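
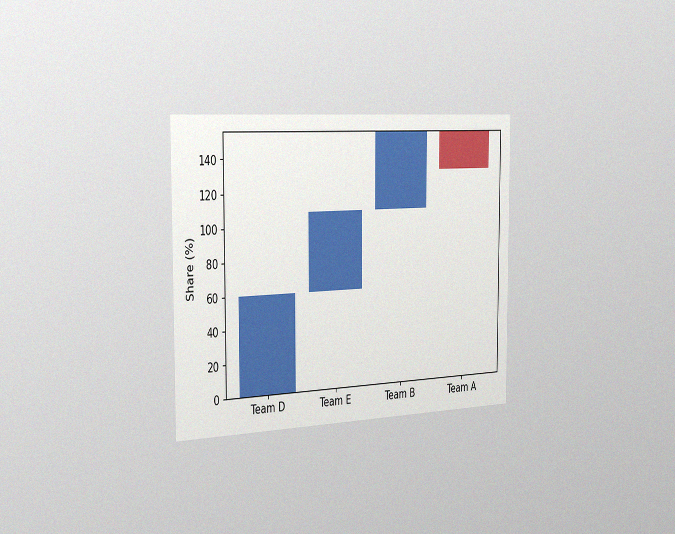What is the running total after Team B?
The chart is viewed slightly from the left, with some photo noise. After Team B the running total reaches 156%.

156%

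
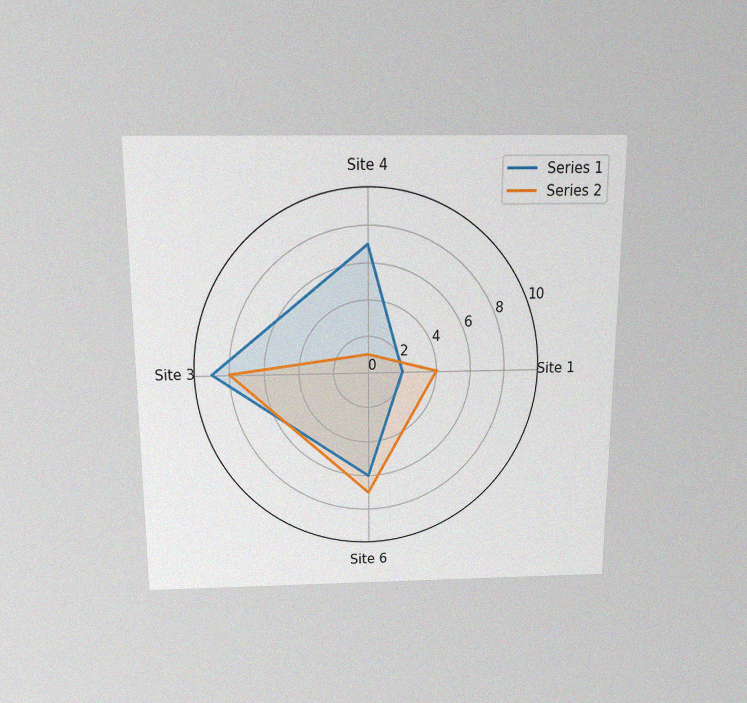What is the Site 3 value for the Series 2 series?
The chart is viewed slightly from above, with some photo noise. On the Site 3 axis, Series 2 reaches 8.

8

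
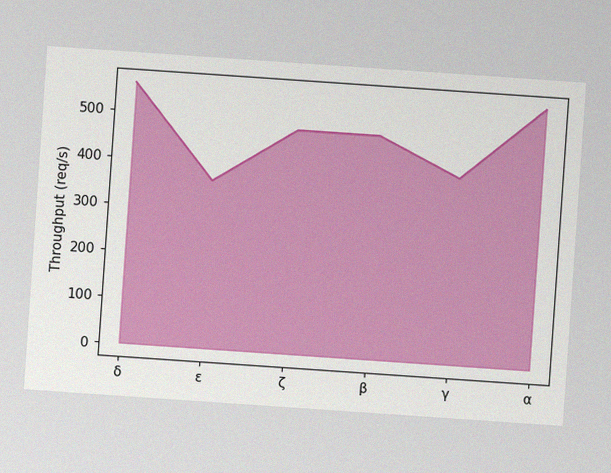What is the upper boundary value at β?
The chart is tilted about 4° clockwise, with some photo noise. At β the upper boundary is at 480req/s.

480req/s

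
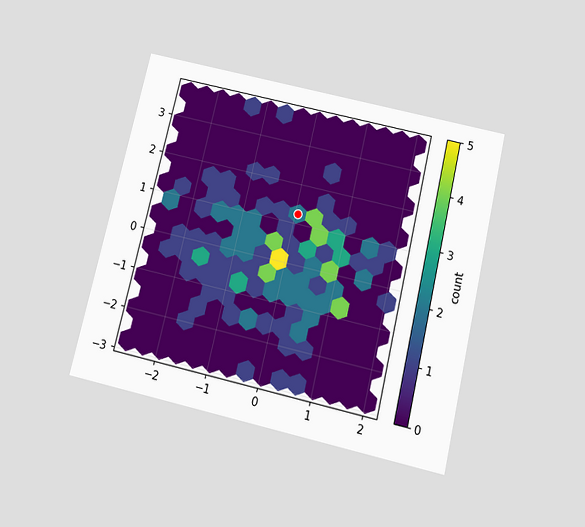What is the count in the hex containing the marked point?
2

The chart is tilted about 13° clockwise and viewed slightly from below. The marked hex reads 2 on the colorbar.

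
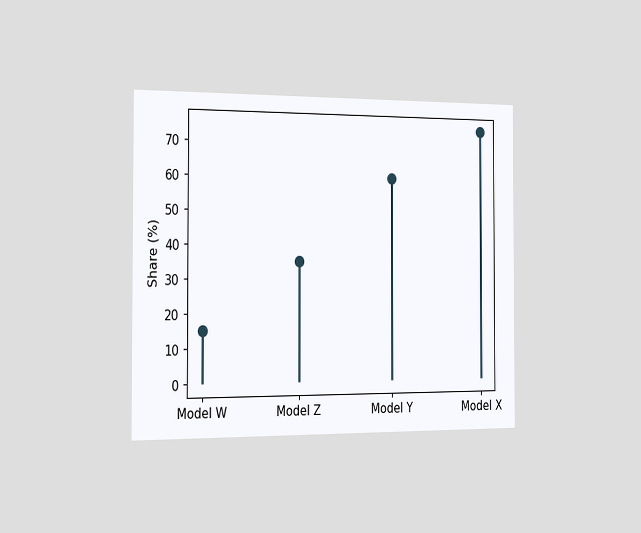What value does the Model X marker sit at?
The chart is viewed slightly from the left. The Model X marker sits at 75%.

75%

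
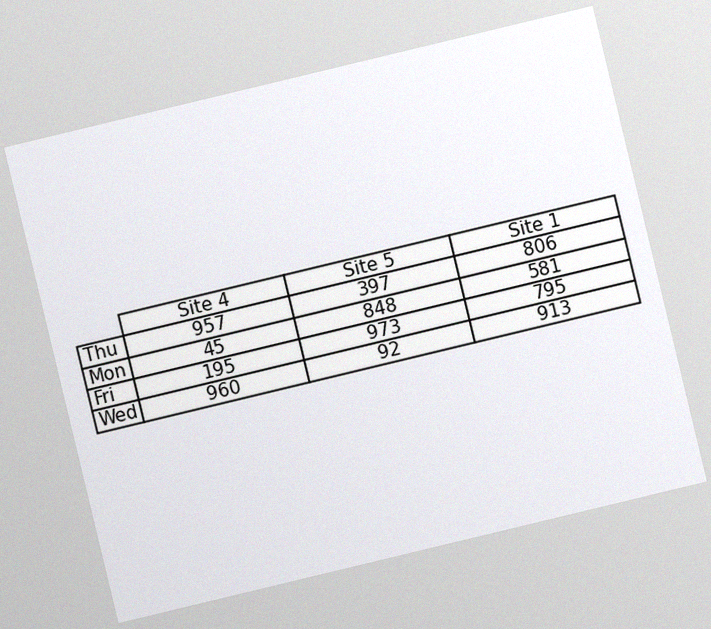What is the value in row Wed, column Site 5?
92

The chart is tilted about 14° counter-clockwise, with some photo noise. The (Wed, Site 5) cell reads 92.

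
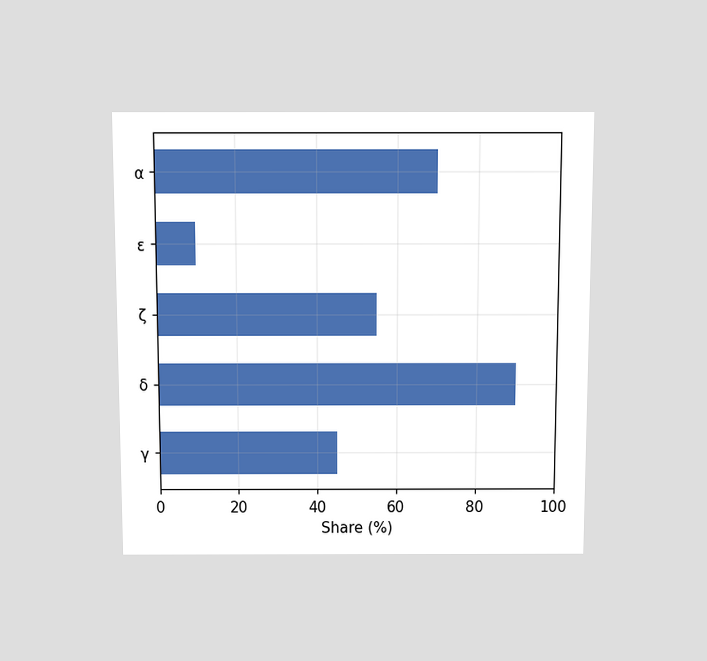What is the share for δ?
The chart is viewed slightly from above. Reading along the chart's x-axis, the δ bar reaches 90%.

90%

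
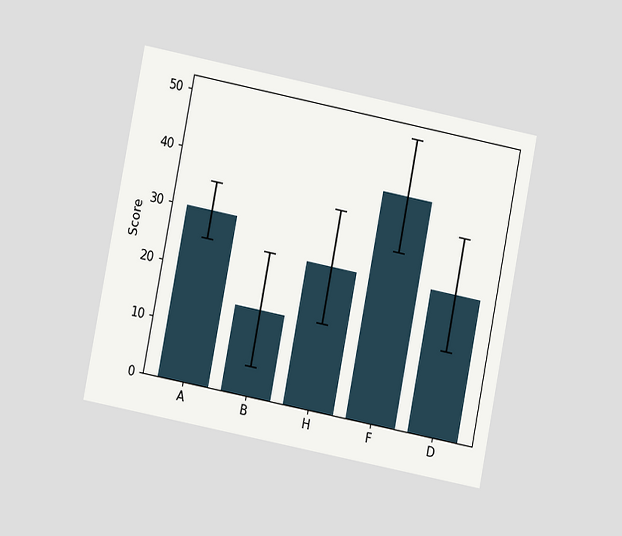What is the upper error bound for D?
The chart is tilted about 11° clockwise and viewed at a slight angle. The D bar's upper whisker reaches 35.

35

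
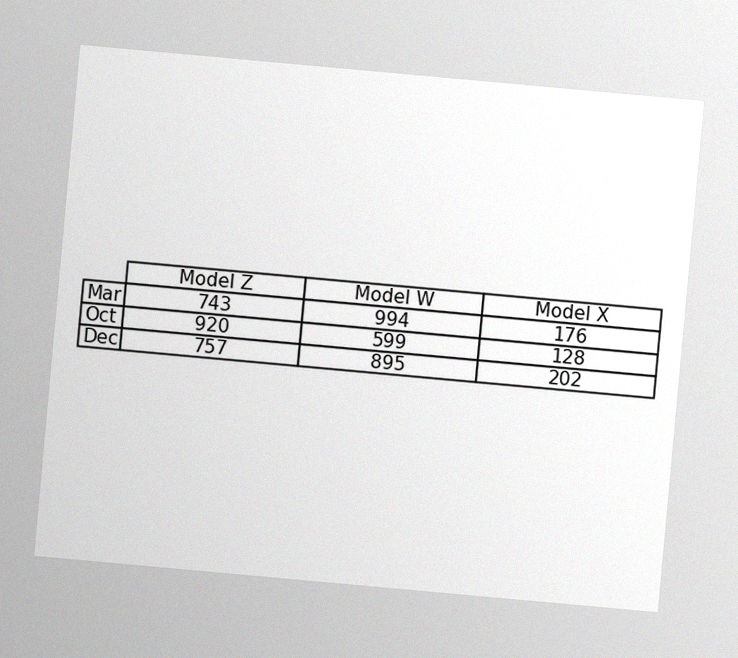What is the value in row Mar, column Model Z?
743

The chart is tilted about 5° clockwise, with some photo noise. The (Mar, Model Z) cell reads 743.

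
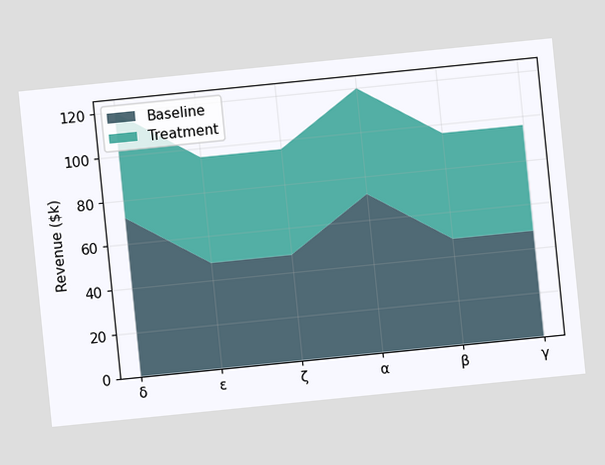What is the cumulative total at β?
The chart is tilted about 6° counter-clockwise. The stacked total at β reaches $96k.

$96k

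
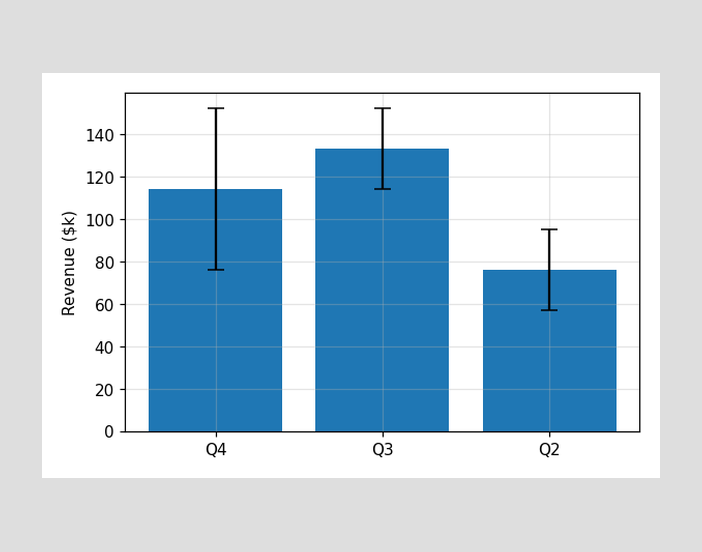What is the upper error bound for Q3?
The Q3 bar's upper whisker reaches $152k.

$152k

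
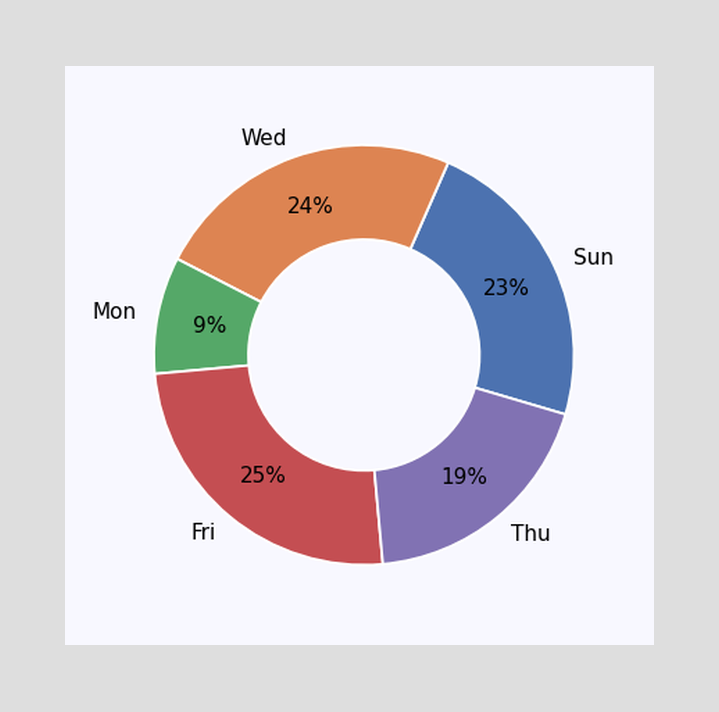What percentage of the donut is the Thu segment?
19%

The Thu segment takes up 19% of the ring.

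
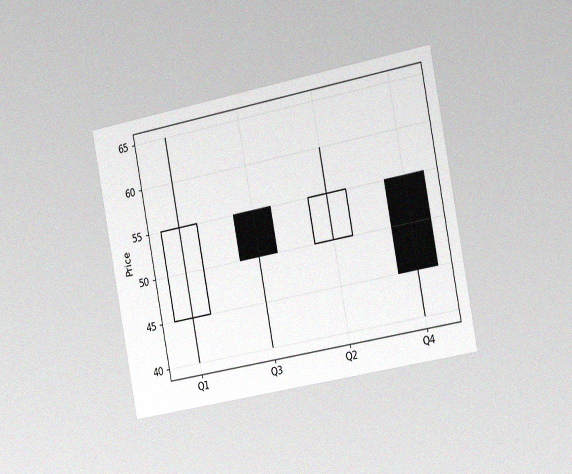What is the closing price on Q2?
The chart is tilted about 11° counter-clockwise and viewed slightly from the right, with some photo noise. The Q2 candle closes at 55.

55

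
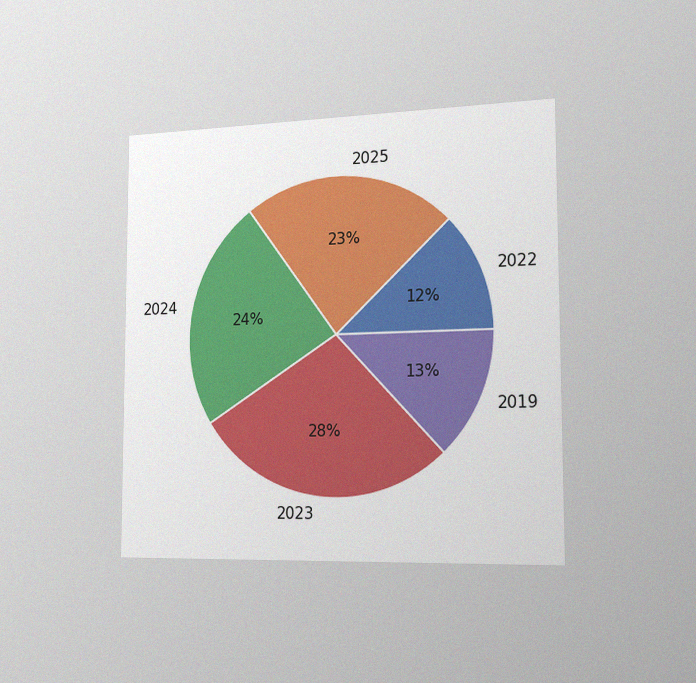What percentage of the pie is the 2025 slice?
23%

The chart is viewed slightly from the right, with some photo noise. The 2025 slice takes up 23% of the pie.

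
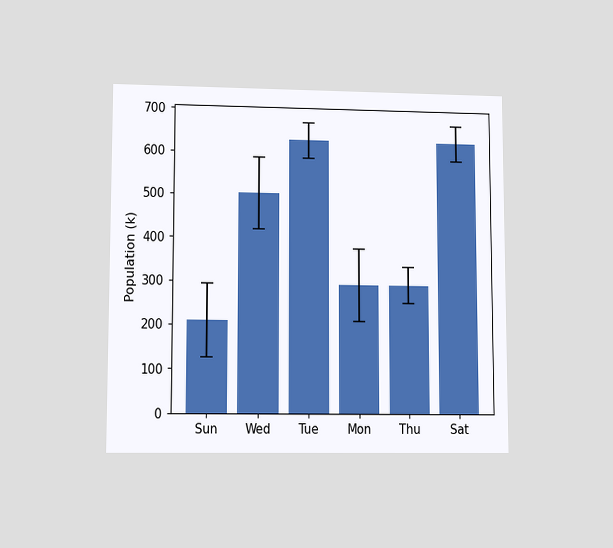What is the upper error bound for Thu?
336k

The chart is viewed at a slight angle. The Thu bar's upper whisker reaches 336k.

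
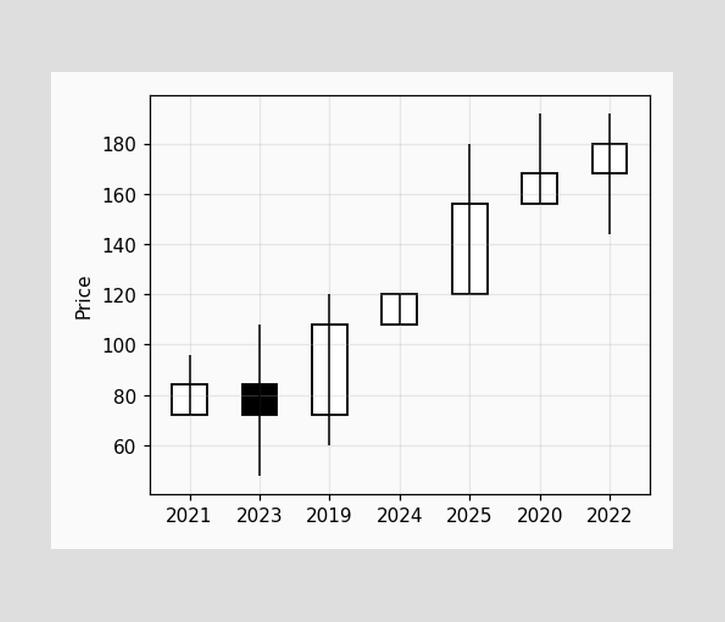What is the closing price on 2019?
108

The 2019 candle closes at 108.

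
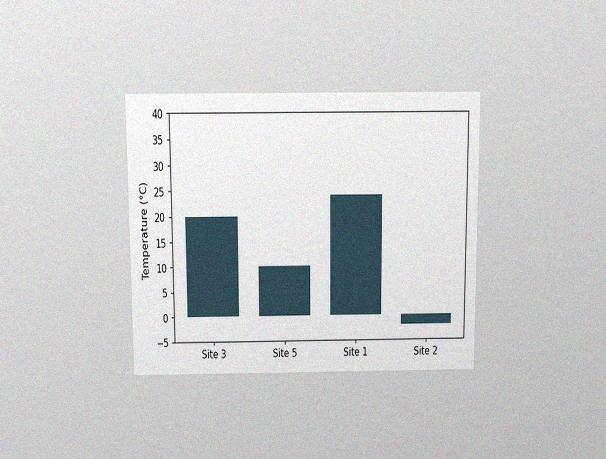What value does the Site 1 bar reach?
24°C

The chart is viewed slightly from above, with some photo noise. Reading along the chart's y-axis, the Site 1 bar reaches 24°C.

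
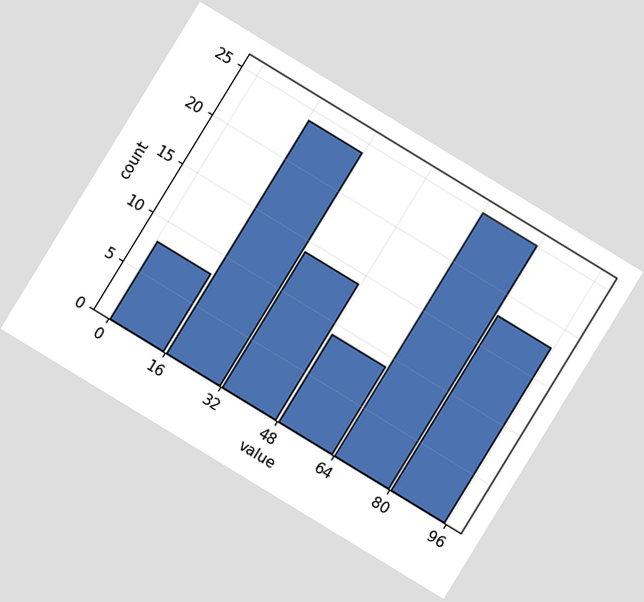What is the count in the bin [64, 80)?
25

The chart is tilted about 31° clockwise. The [64, 80) bin has height 25.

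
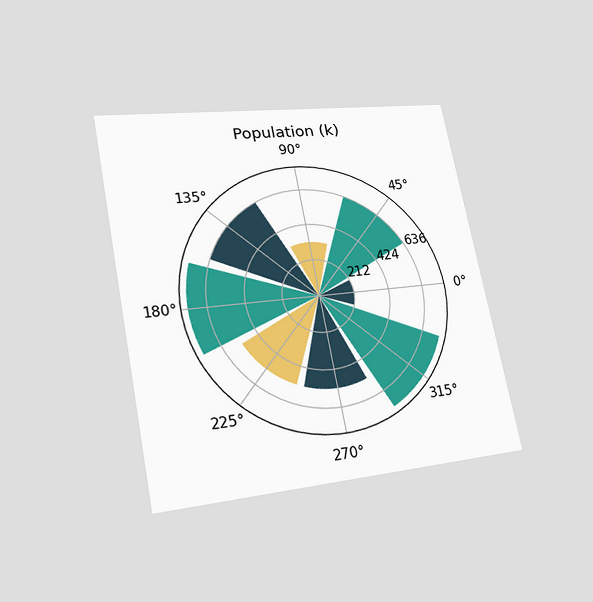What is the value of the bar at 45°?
The chart is tilted about 11° counter-clockwise and viewed at a slight angle. The bar at 45° reaches 636k on the radial axis.

636k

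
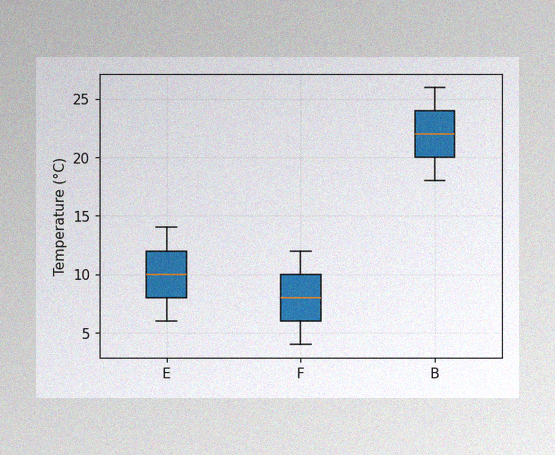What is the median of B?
22°C

The image has some photo noise and uneven lighting. The median line in the B box sits at 22°C.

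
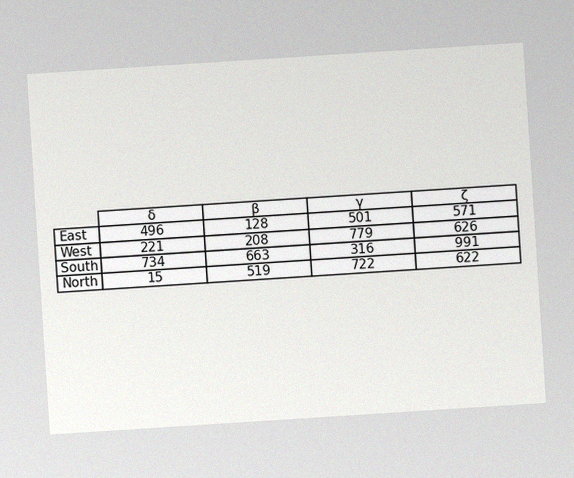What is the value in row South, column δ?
The chart is tilted about 4° counter-clockwise, with some photo noise. The (South, δ) cell reads 734.

734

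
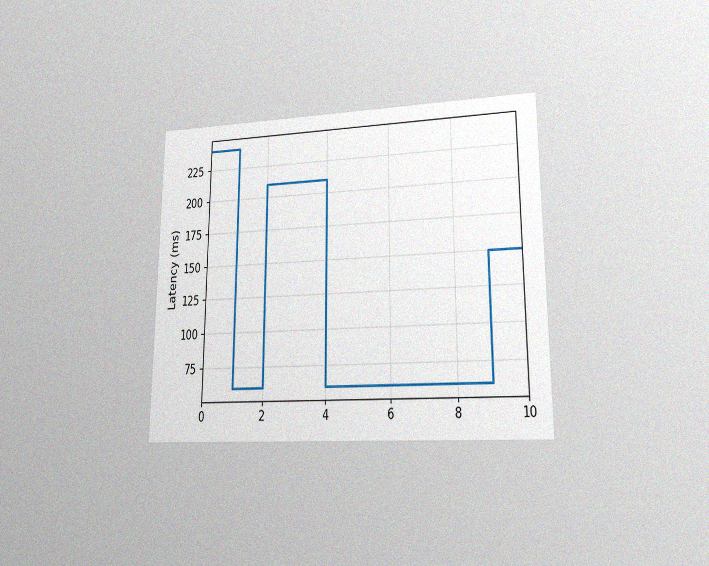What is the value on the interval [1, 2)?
The chart is viewed at a slight angle, with some photo noise. On [1, 2) the step sits at 60ms.

60ms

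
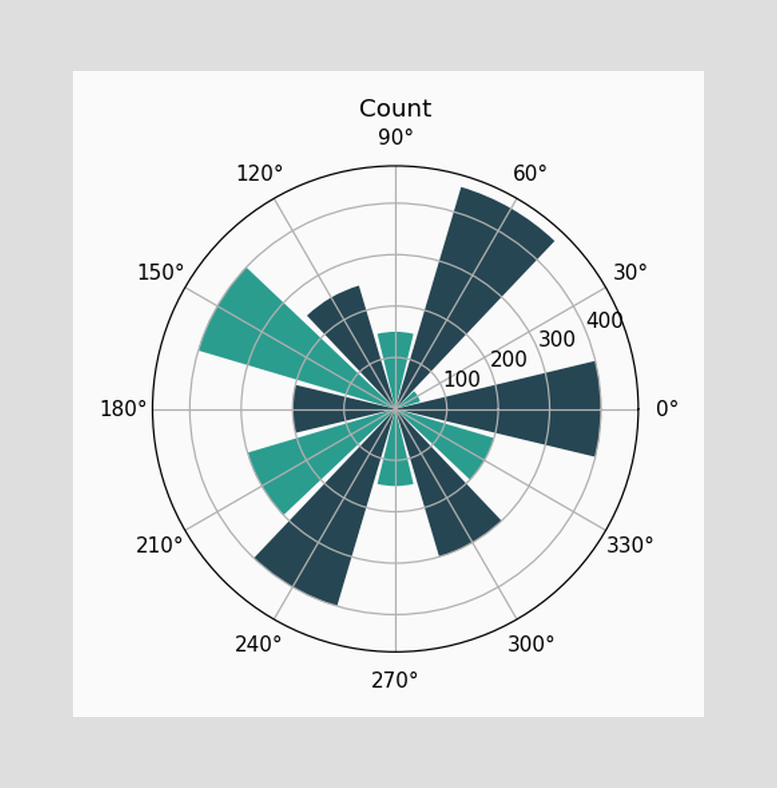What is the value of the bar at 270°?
150

The bar at 270° reaches 150 on the radial axis.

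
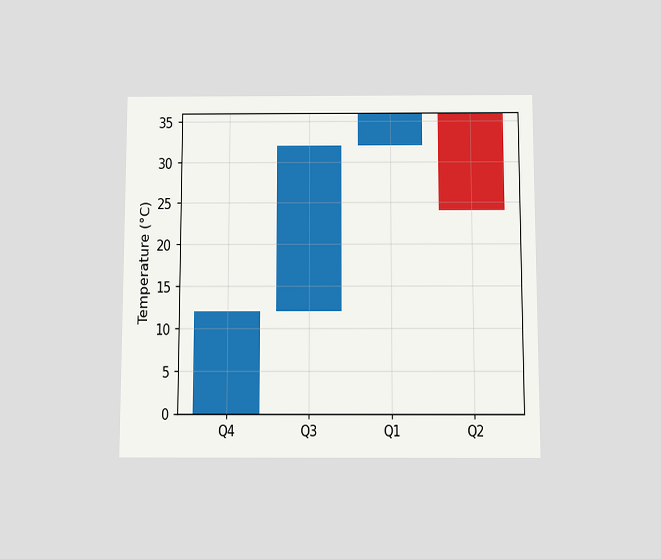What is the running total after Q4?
The chart is viewed slightly from below. After Q4 the running total reaches 12°C.

12°C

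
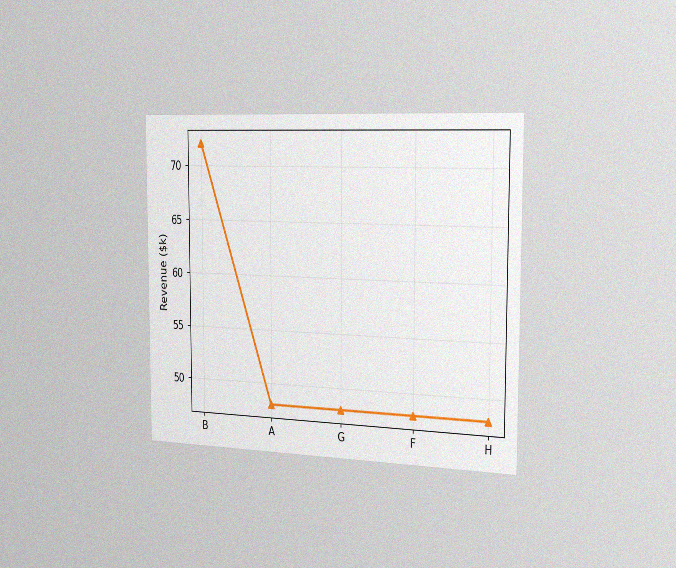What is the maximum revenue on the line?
$72k

The chart is viewed slightly from the right, with some photo noise. The highest point is at B, and reading across to the y-axis gives $72k.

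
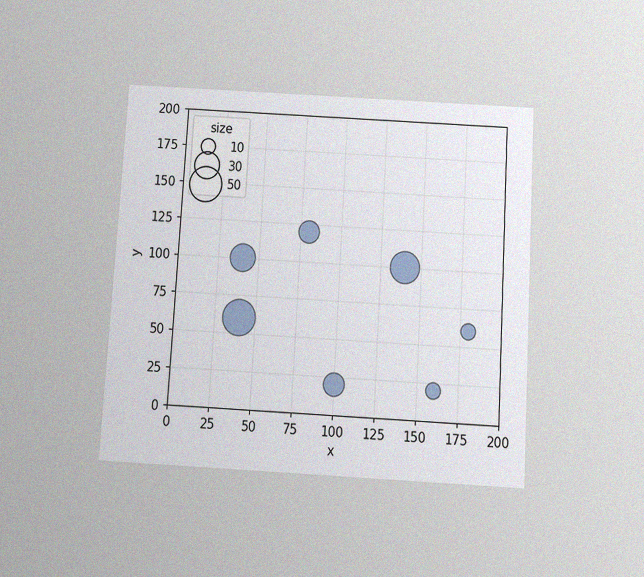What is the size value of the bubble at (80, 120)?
The chart is tilted about 3° clockwise and viewed slightly from below, with some photo noise. Matching the bubble at (80, 120) against the size legend gives 20.

20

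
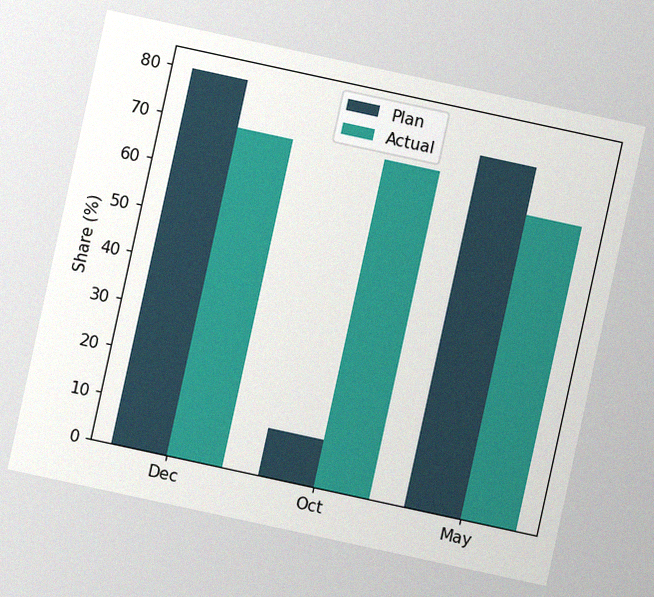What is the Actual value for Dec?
The chart is tilted about 12° clockwise, with some photo noise. The Actual bar at Dec reaches 70% on the y-axis.

70%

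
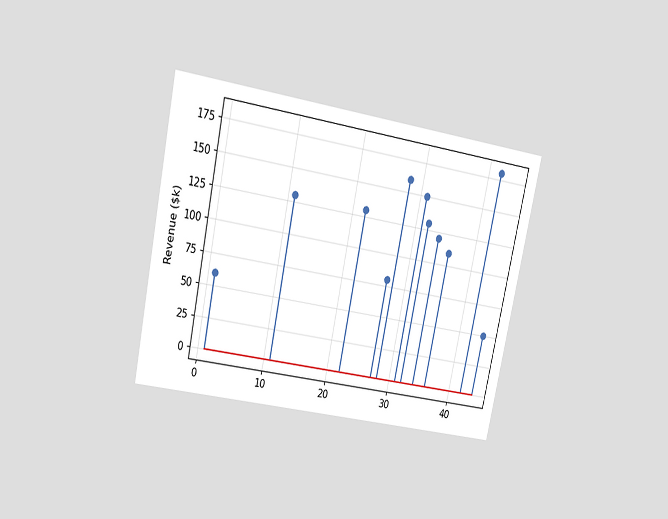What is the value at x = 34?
The chart is tilted about 12° clockwise and viewed slightly from above. The stem at x=34 reaches $120k.

$120k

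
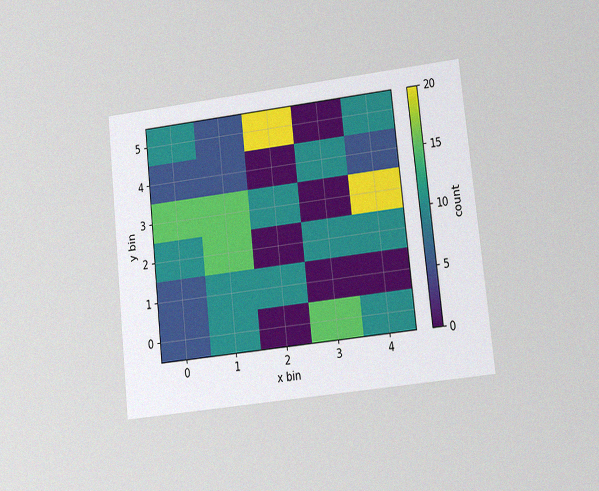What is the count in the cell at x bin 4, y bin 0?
The chart is tilted about 6° counter-clockwise and viewed at a slight angle, with some photo noise. Matching the cell (4, 0) against the colorbar gives 10.

10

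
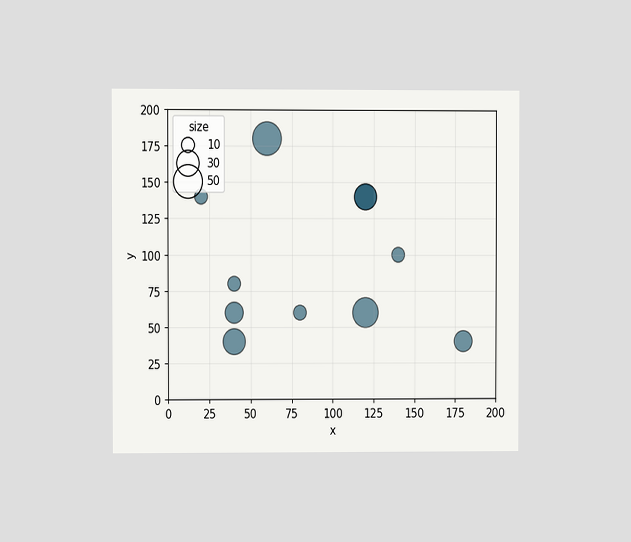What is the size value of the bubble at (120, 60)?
40

The chart is viewed at a slight angle. Matching the bubble at (120, 60) against the size legend gives 40.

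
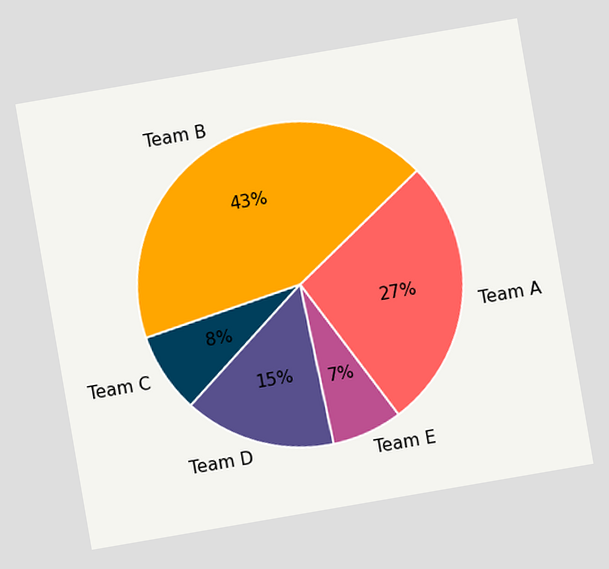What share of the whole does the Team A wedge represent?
The chart is tilted about 10° counter-clockwise. The Team A slice takes up 27% of the pie.

27%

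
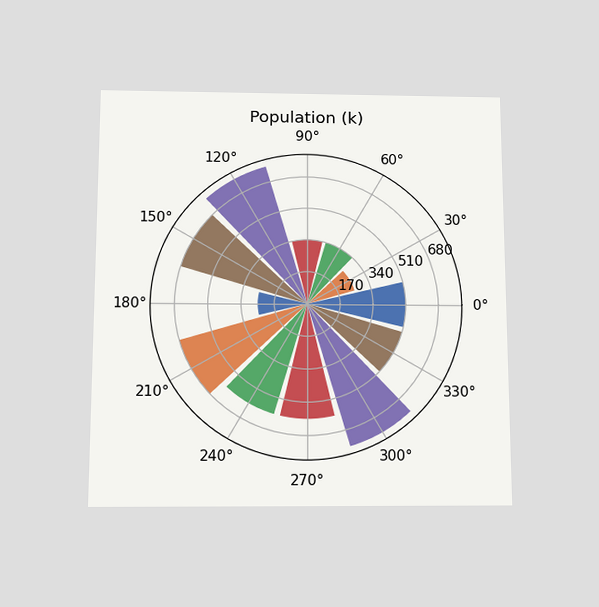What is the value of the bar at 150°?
680k

The chart is viewed slightly from below. The bar at 150° reaches 680k on the radial axis.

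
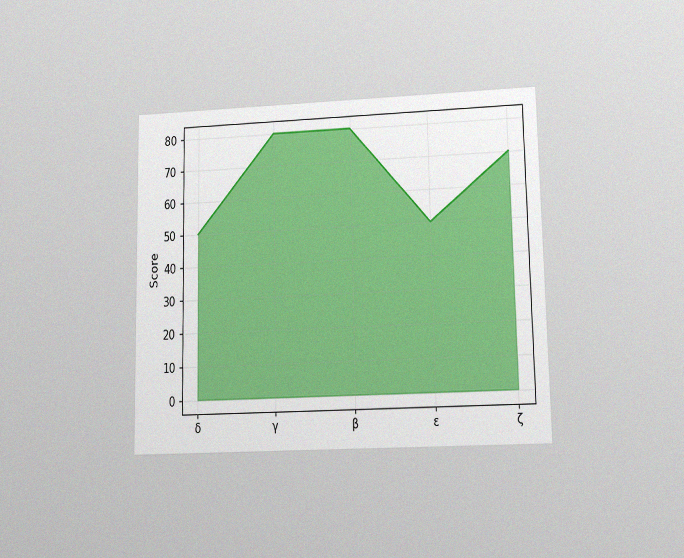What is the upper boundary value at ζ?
70

The chart is viewed at a slight angle, with some photo noise. At ζ the upper boundary is at 70.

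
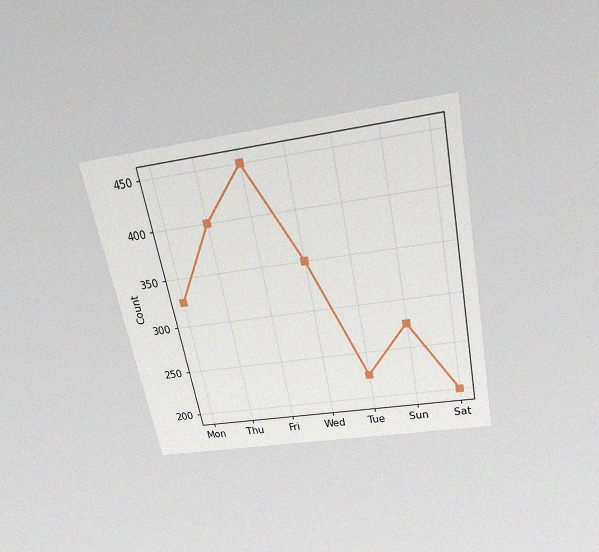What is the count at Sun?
275

The chart is tilted about 11° counter-clockwise and viewed slightly from above, with some photo noise. At Sun, the line is at 275.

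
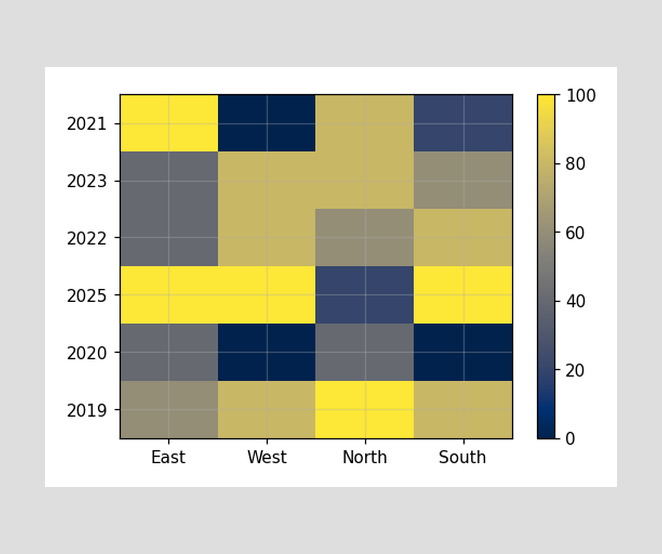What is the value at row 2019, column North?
100

Matching cell (2019, North) against the colorbar gives 100.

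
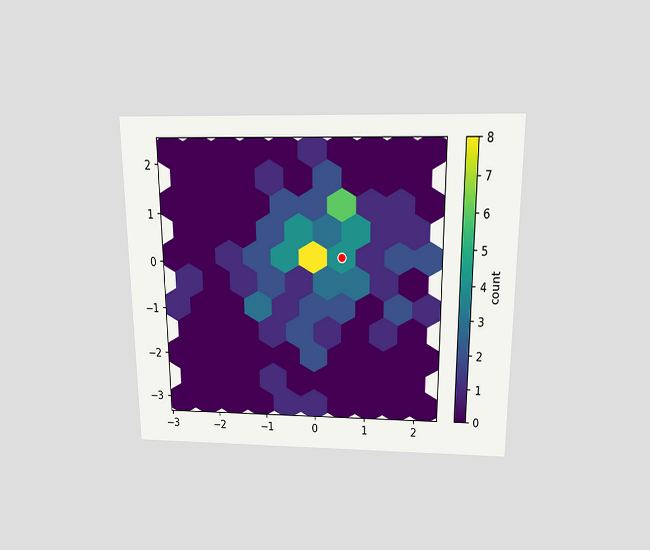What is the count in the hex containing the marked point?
The chart is viewed slightly from above. The marked hex reads 4 on the colorbar.

4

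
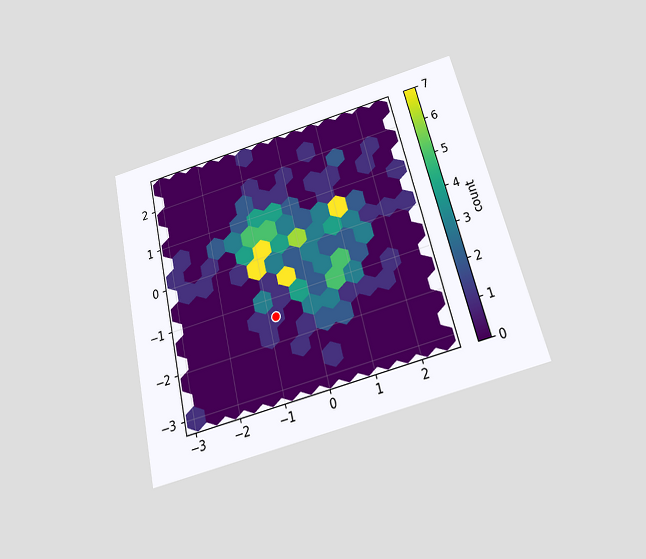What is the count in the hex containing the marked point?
The chart is tilted about 14° counter-clockwise and viewed slightly from below. The marked hex reads 1 on the colorbar.

1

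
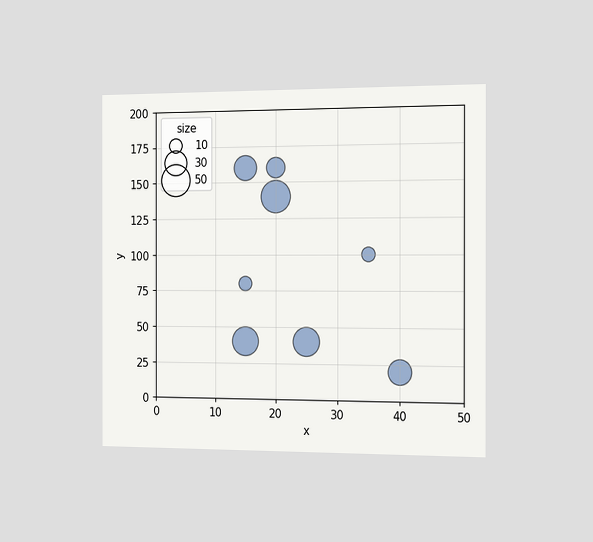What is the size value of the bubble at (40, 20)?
30

The chart is viewed slightly from the right. Matching the bubble at (40, 20) against the size legend gives 30.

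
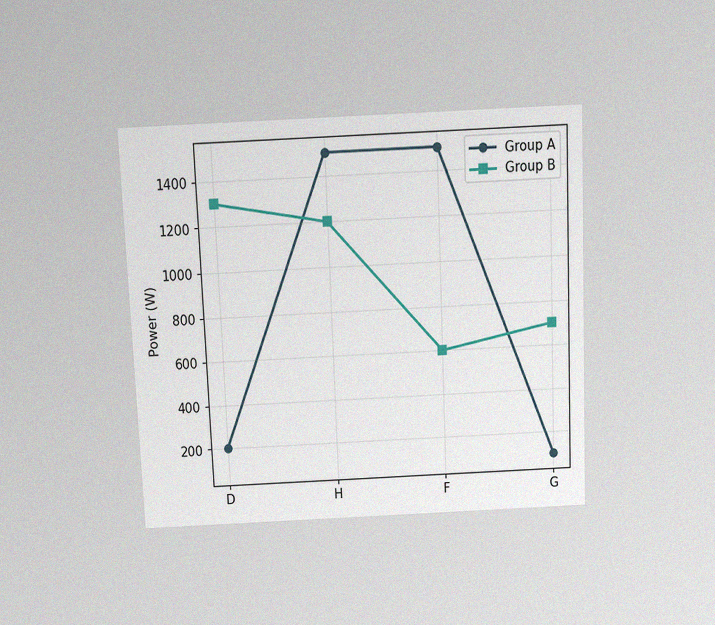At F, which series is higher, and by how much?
The chart is tilted about 2° counter-clockwise and viewed slightly from above, with some photo noise. At F, Group A sits above the other line by 900W.

Group A, by 900W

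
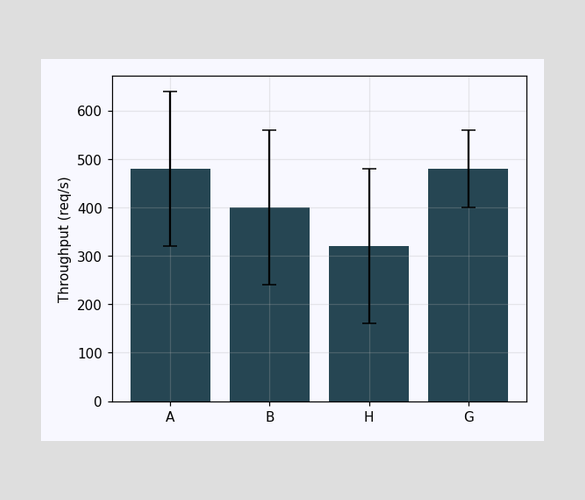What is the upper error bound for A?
The A bar's upper whisker reaches 640req/s.

640req/s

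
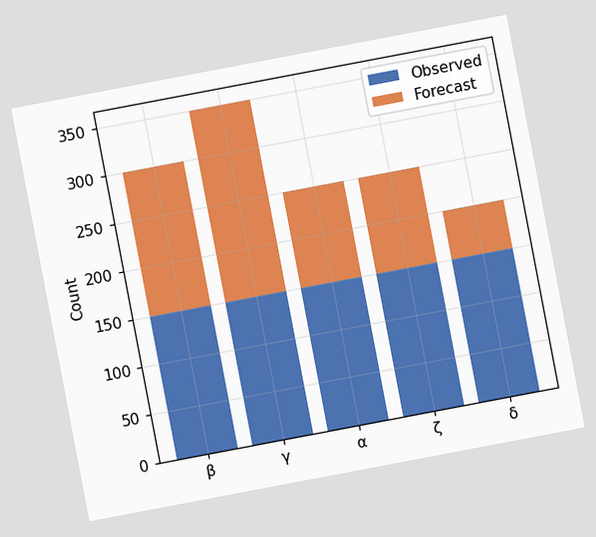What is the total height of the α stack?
The chart is tilted about 11° counter-clockwise. The α stack's top reaches 250 on the y-axis.

250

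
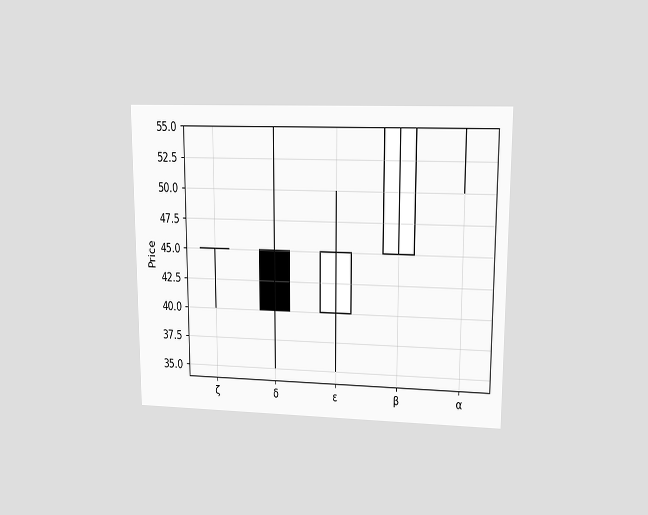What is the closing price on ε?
45

The chart is viewed at a slight angle. The ε candle closes at 45.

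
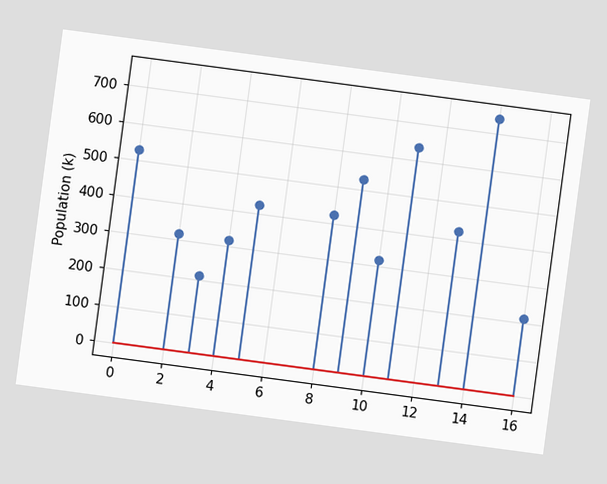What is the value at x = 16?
The chart is tilted about 8° clockwise. The stem at x=16 reaches 212k.

212k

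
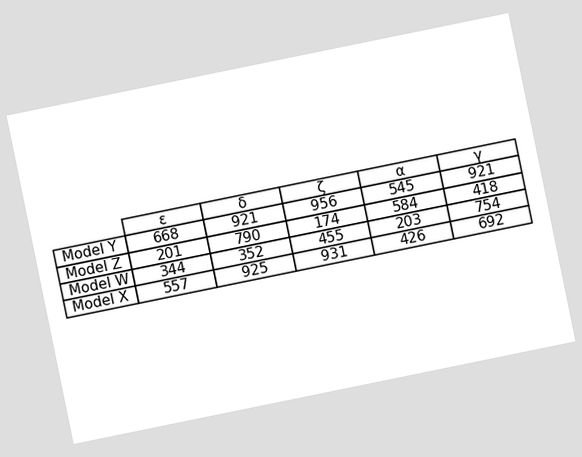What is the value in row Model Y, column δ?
921

The chart is tilted about 12° counter-clockwise. The (Model Y, δ) cell reads 921.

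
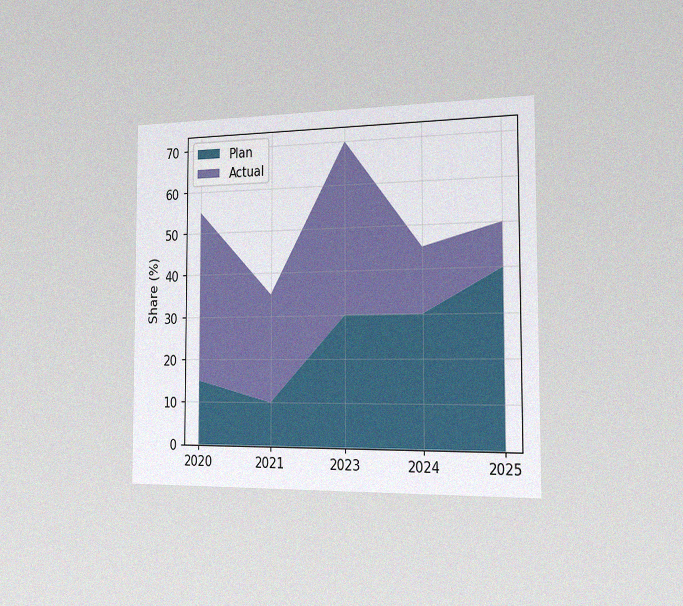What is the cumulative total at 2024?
45%

The chart is viewed slightly from the right, with some photo noise. The stacked total at 2024 reaches 45%.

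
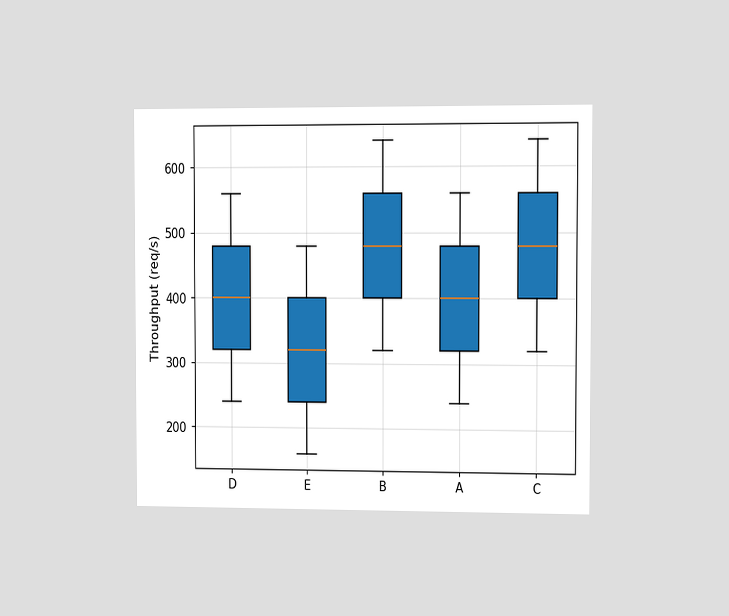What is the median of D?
400req/s

The chart is viewed slightly from the right. The median line in the D box sits at 400req/s.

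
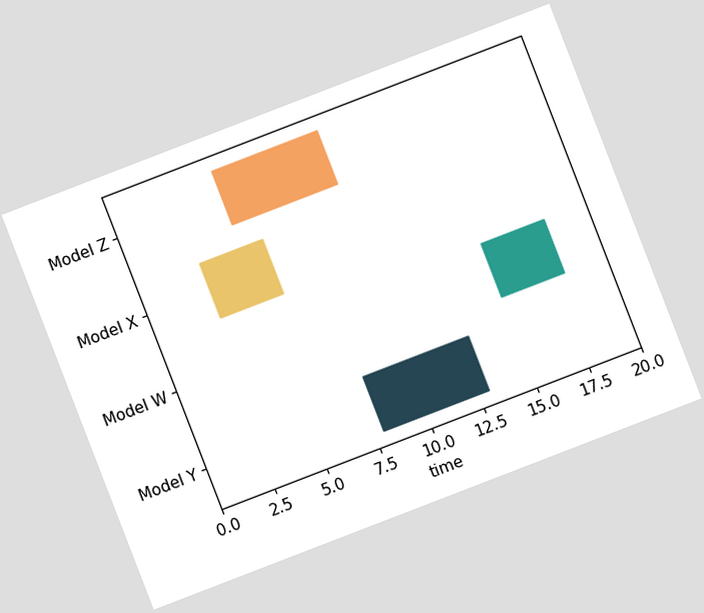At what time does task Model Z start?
5

The chart is tilted about 21° counter-clockwise. The Model Z bar begins at t=5.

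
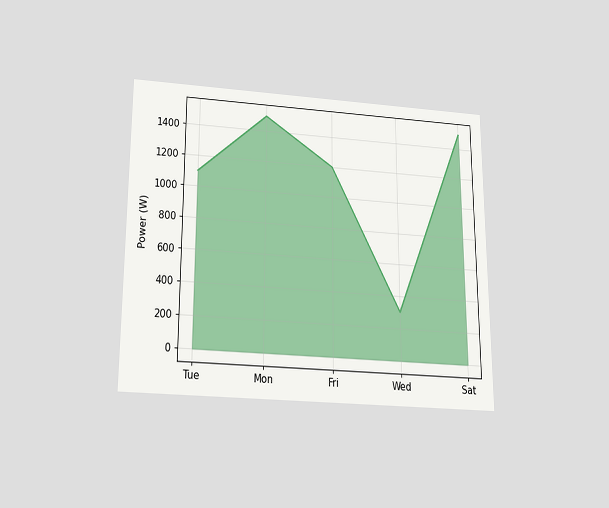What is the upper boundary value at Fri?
The chart is viewed slightly from below. At Fri the upper boundary is at 1200W.

1200W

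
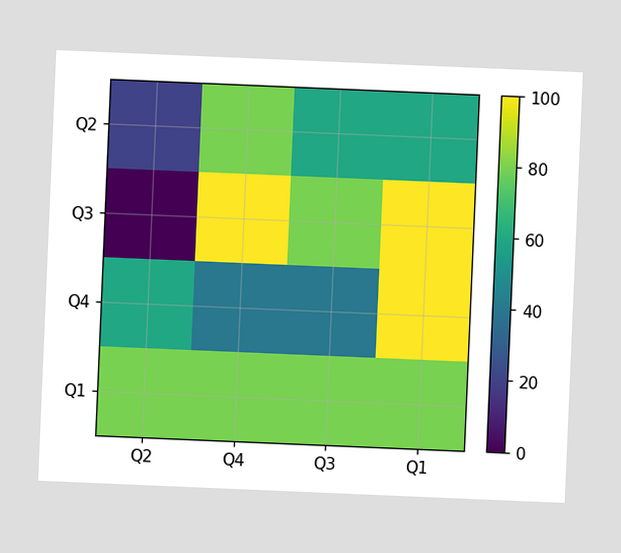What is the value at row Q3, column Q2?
The chart is tilted about 2° clockwise. Matching cell (Q3, Q2) against the colorbar gives 0.

0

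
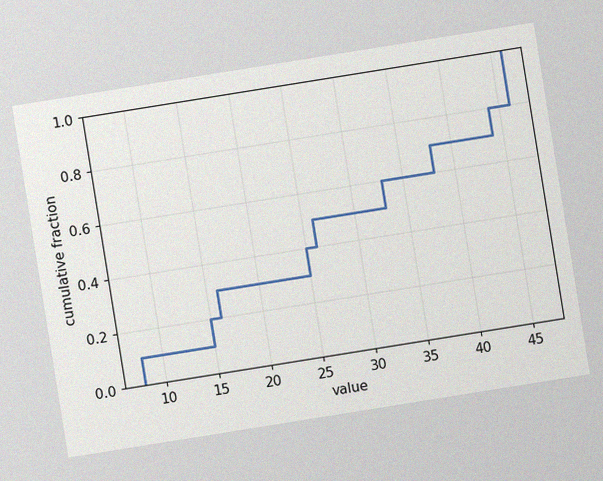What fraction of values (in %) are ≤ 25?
The chart is tilted about 9° counter-clockwise, with some photo noise. At x=25 the ECDF step is at 40%.

40%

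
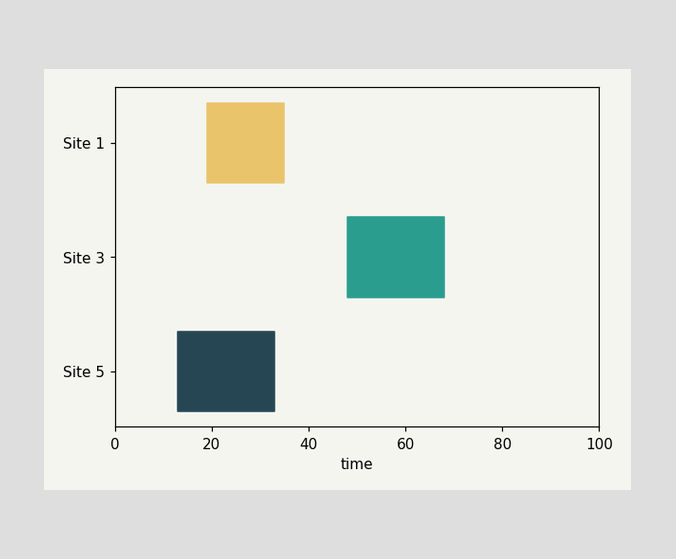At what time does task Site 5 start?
The Site 5 bar begins at t=13.

13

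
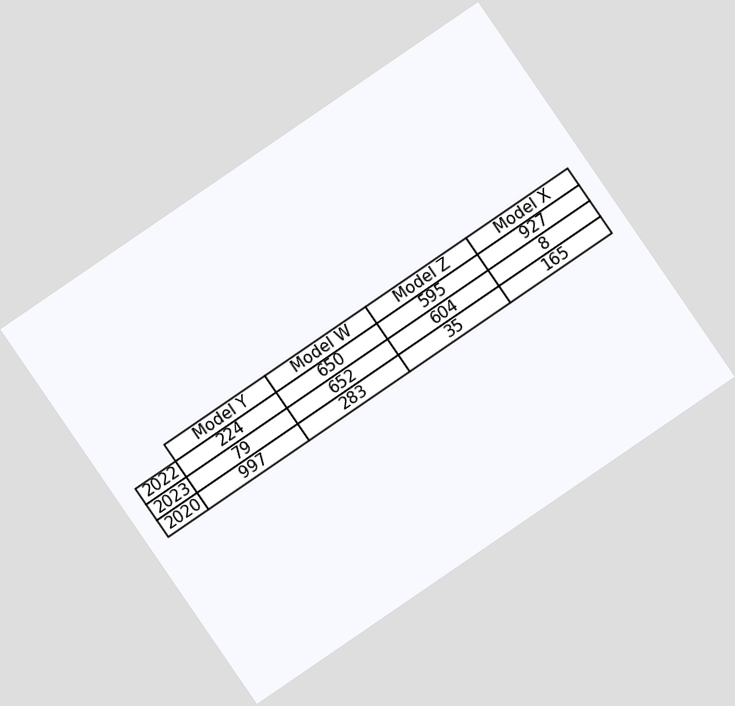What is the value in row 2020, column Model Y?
The chart is tilted about 34° counter-clockwise. The (2020, Model Y) cell reads 997.

997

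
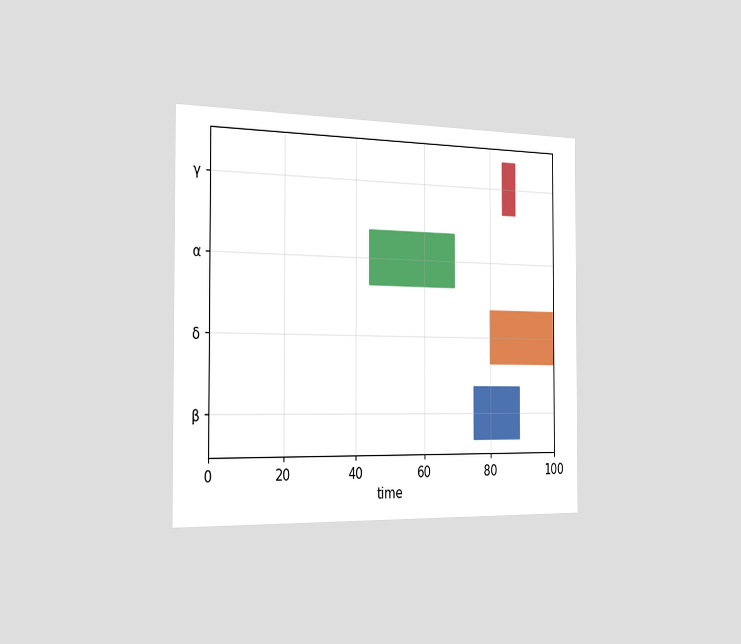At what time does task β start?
75

The chart is viewed slightly from the left. The β bar begins at t=75.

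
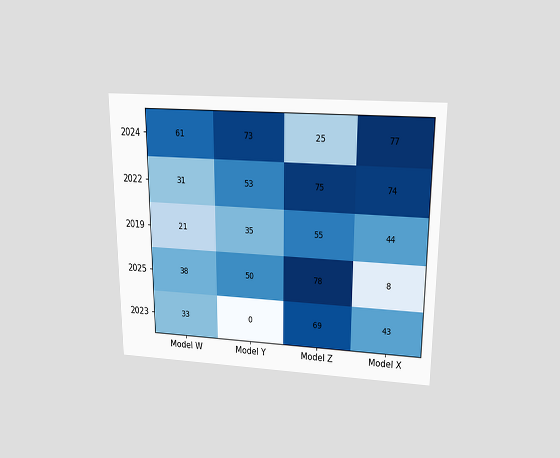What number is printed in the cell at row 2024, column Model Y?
The chart is viewed slightly from above. The (2024, Model Y) cell reads 73.

73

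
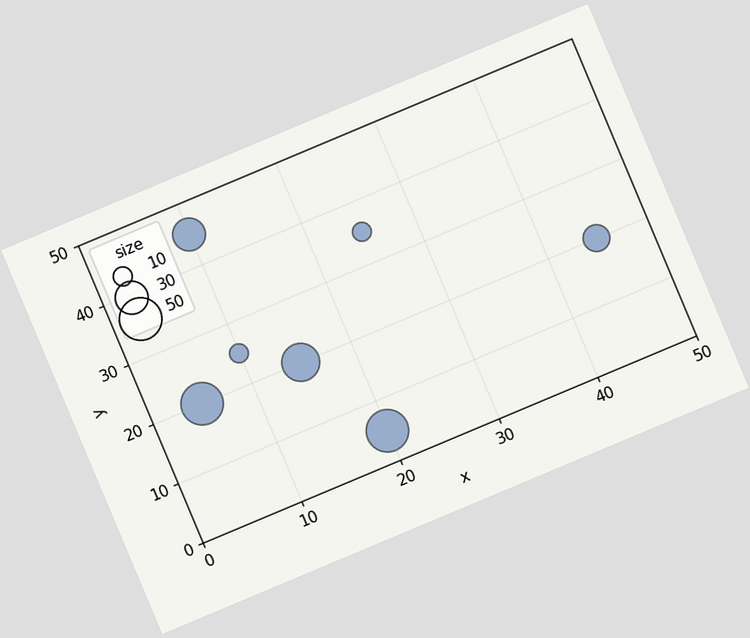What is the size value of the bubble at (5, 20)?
50

The chart is tilted about 23° counter-clockwise. Matching the bubble at (5, 20) against the size legend gives 50.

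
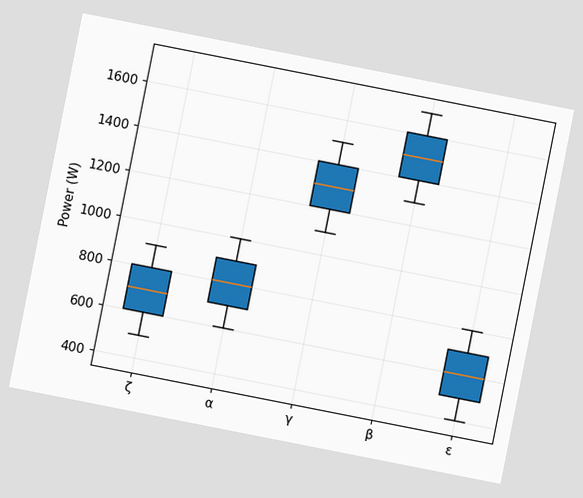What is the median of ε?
The chart is tilted about 11° clockwise. The median line in the ε box sits at 600W.

600W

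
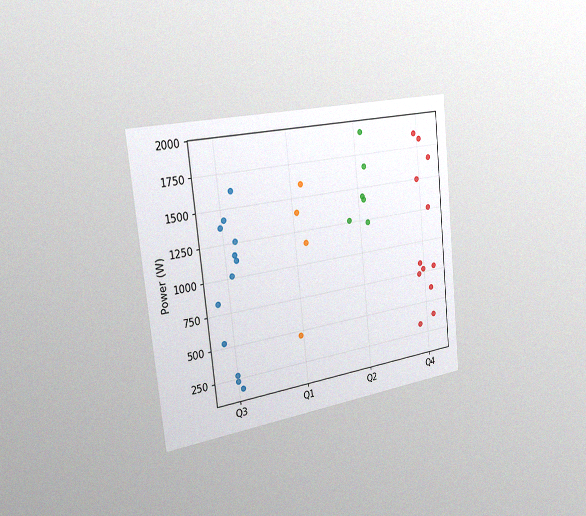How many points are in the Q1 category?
4

The chart is tilted about 6° counter-clockwise and viewed slightly from the left, with some photo noise. Counting the markers in the Q1 column gives 4.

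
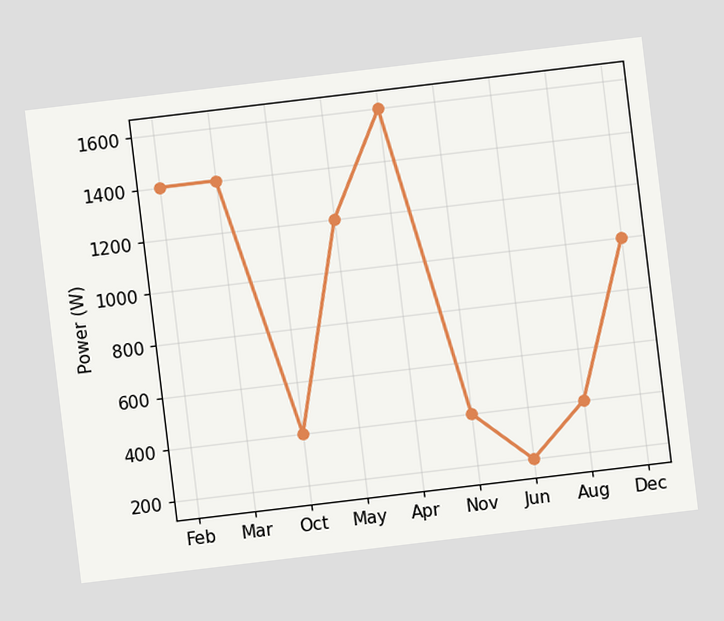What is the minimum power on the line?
The chart is tilted about 7° counter-clockwise. The lowest point is at Jun, and reading across to the y-axis gives 200W.

200W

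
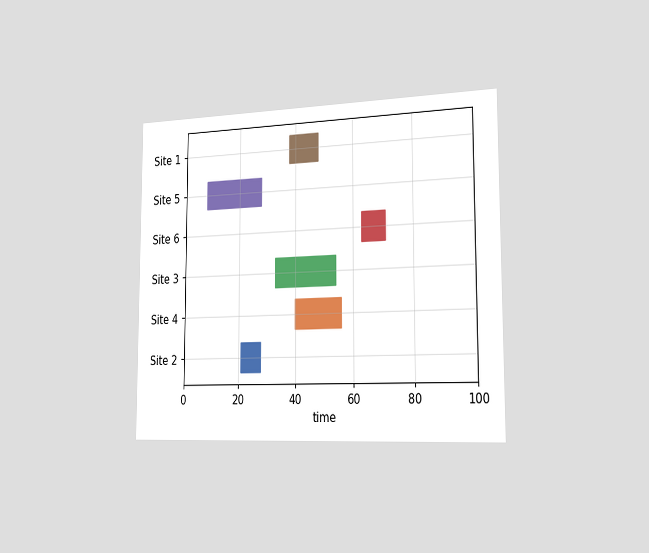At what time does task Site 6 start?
63

The chart is viewed slightly from the right. The Site 6 bar begins at t=63.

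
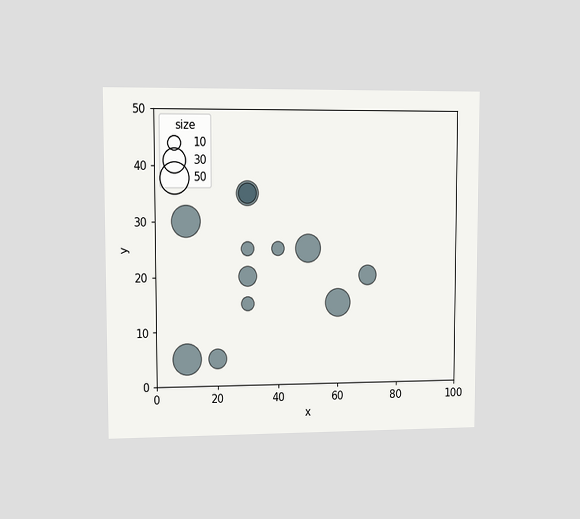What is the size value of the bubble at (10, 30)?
The chart is viewed at a slight angle. Matching the bubble at (10, 30) against the size legend gives 50.

50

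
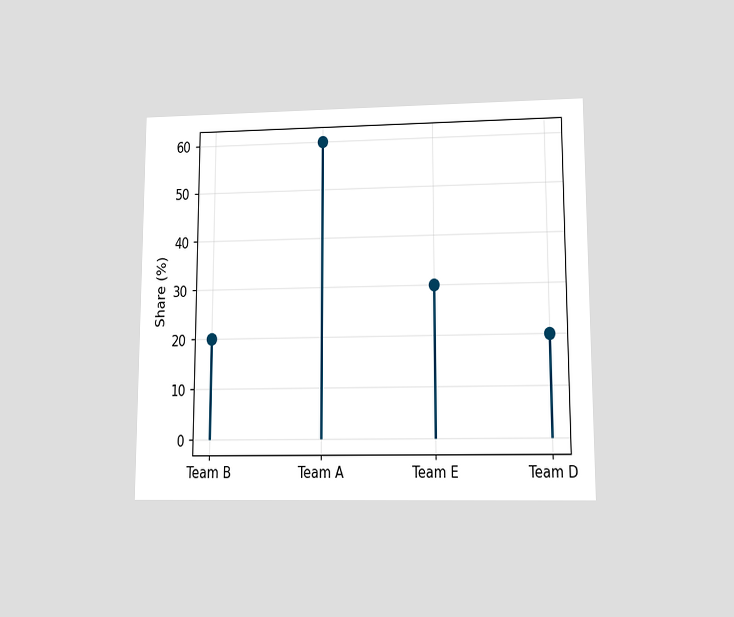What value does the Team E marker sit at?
30%

The chart is viewed at a slight angle. The Team E marker sits at 30%.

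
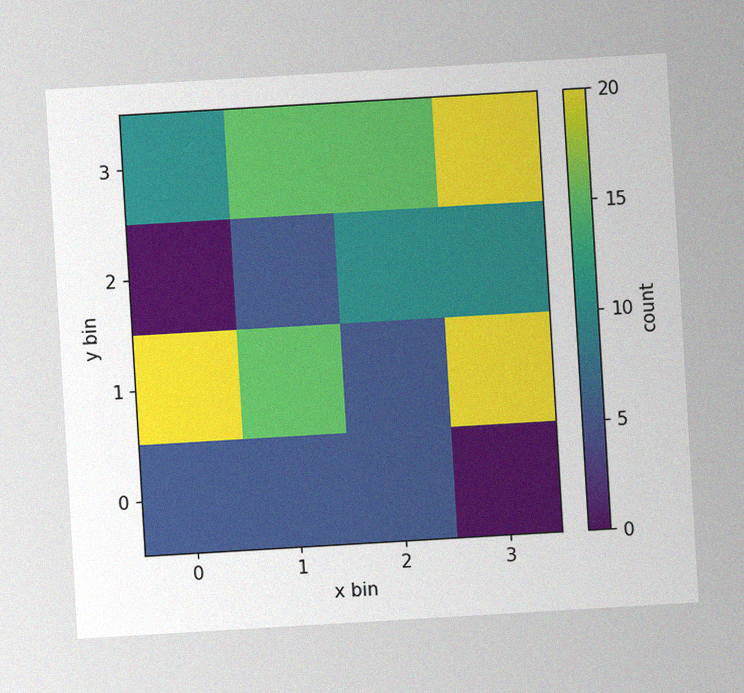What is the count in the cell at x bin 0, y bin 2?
The chart is tilted about 3° counter-clockwise, with some photo noise. Matching the cell (0, 2) against the colorbar gives 0.

0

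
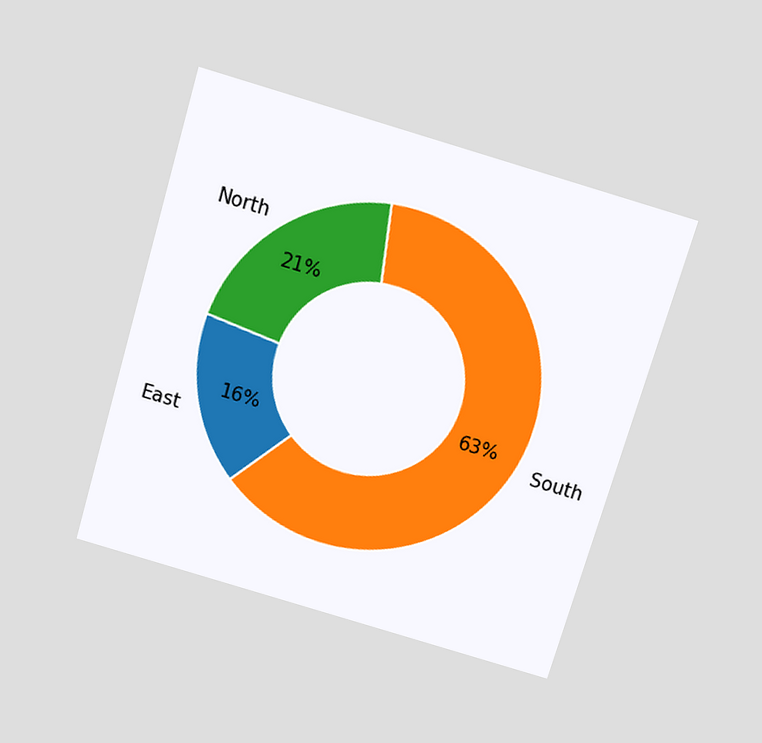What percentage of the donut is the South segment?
The chart is tilted about 16° clockwise and viewed slightly from above. The South segment takes up 63% of the ring.

63%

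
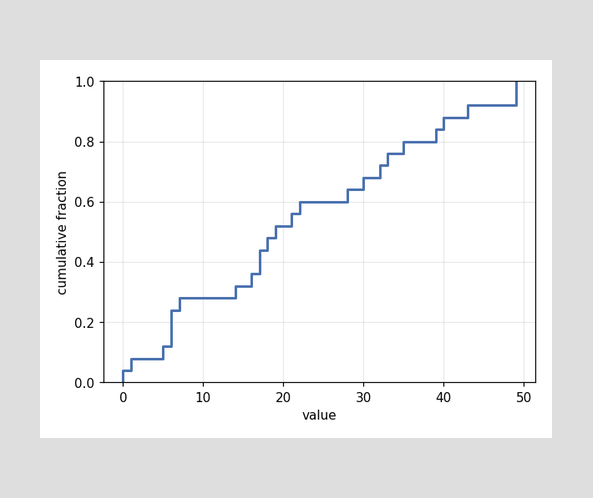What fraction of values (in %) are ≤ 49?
100%

At x=49 the ECDF step is at 100%.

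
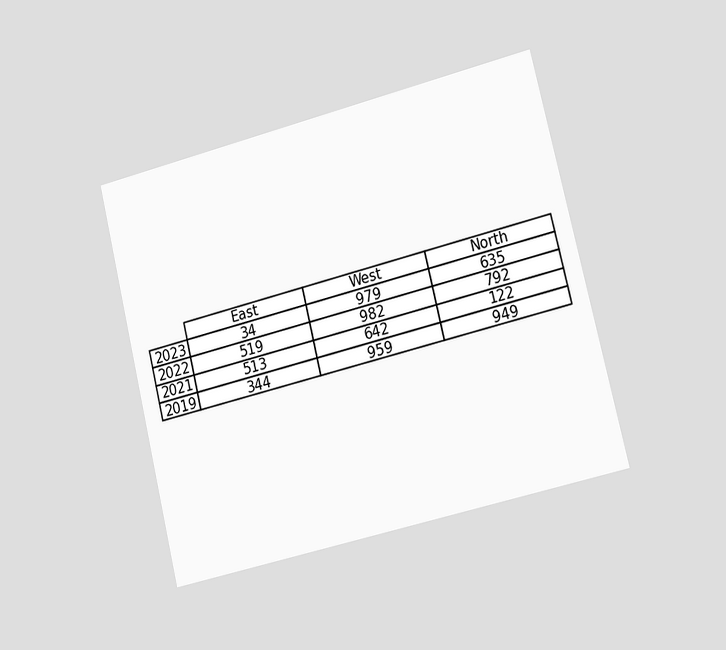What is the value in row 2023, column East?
The chart is tilted about 14° counter-clockwise and viewed slightly from the right. The (2023, East) cell reads 34.

34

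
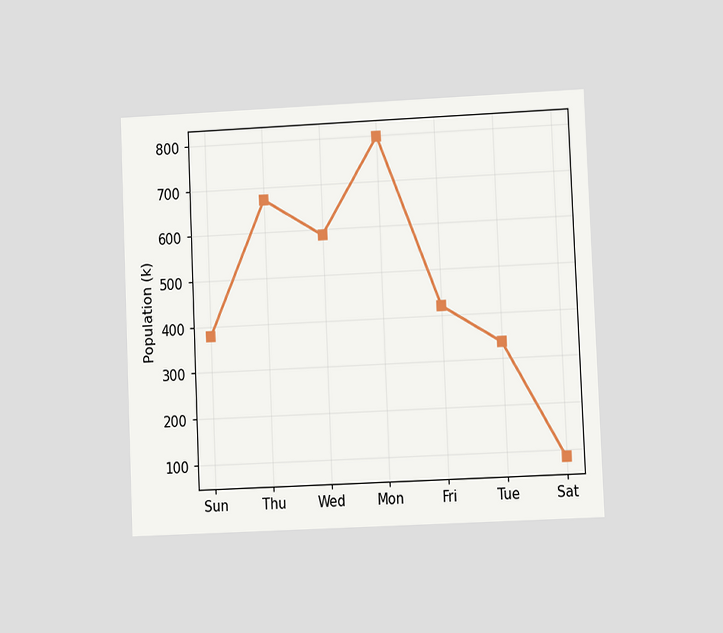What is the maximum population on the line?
798k

The chart is tilted about 3° counter-clockwise and viewed at a slight angle. The highest point is at Mon, and reading across to the y-axis gives 798k.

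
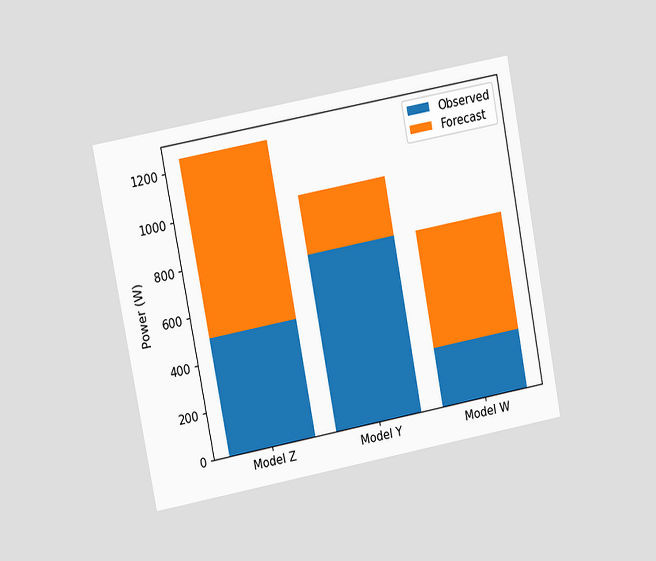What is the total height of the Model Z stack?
The chart is tilted about 11° counter-clockwise and viewed at a slight angle. The Model Z stack's top reaches 1250W on the y-axis.

1250W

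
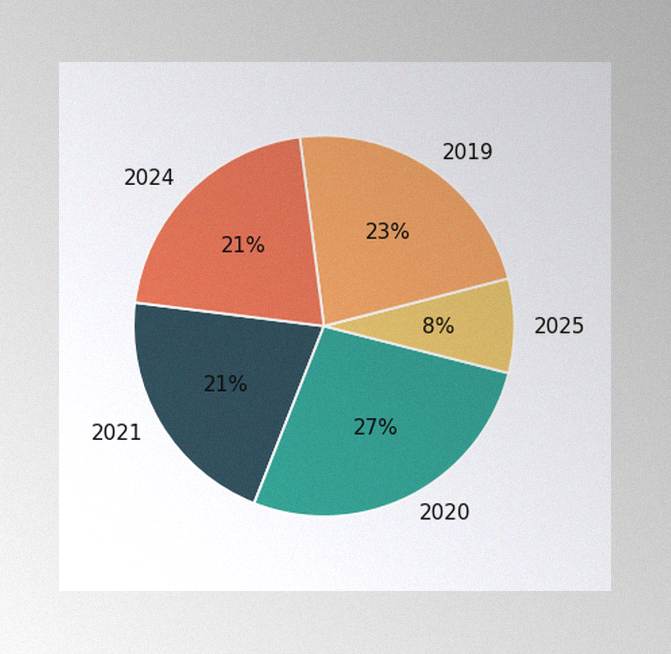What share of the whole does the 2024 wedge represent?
The image has some photo noise and uneven lighting. The 2024 slice takes up 21% of the pie.

21%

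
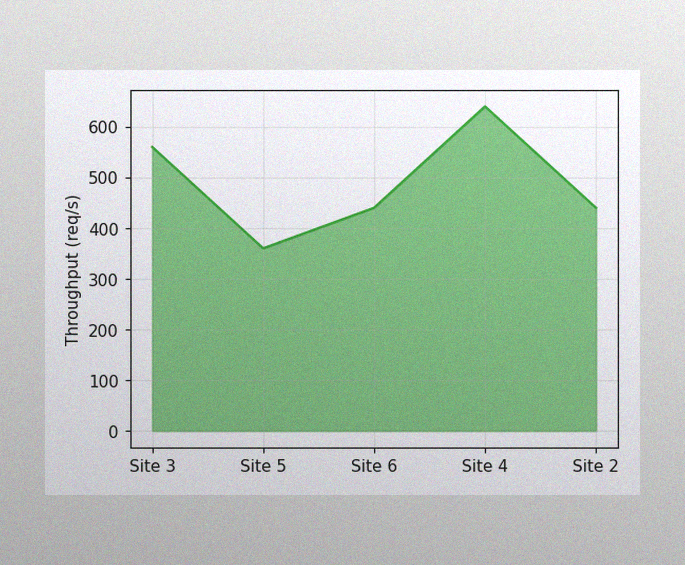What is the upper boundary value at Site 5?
360req/s

The image has some photo noise and uneven lighting. At Site 5 the upper boundary is at 360req/s.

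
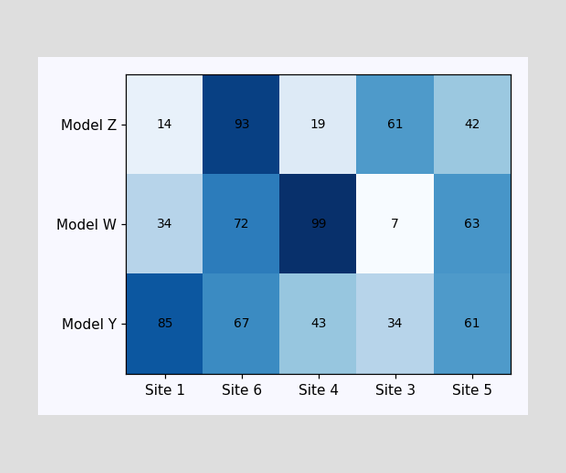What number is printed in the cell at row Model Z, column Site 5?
42

The (Model Z, Site 5) cell reads 42.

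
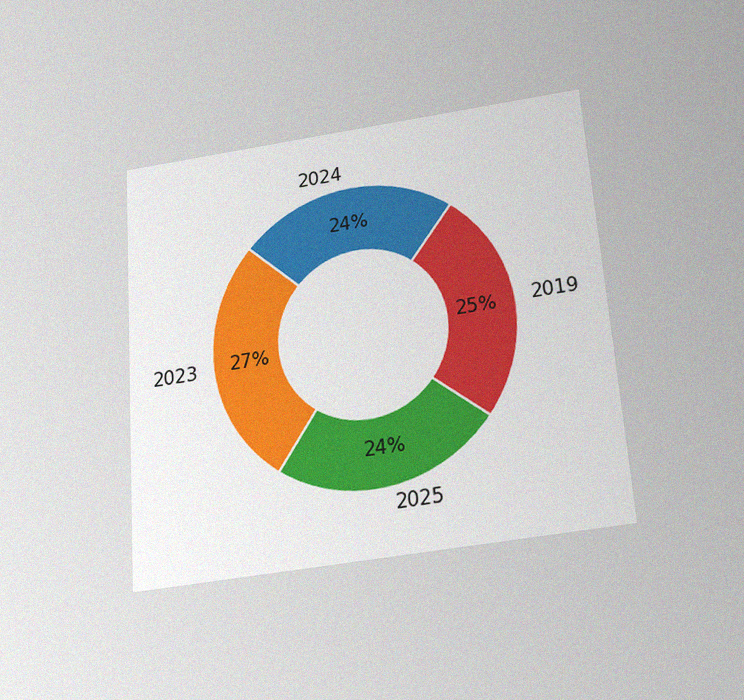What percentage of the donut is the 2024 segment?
24%

The chart is tilted about 4° counter-clockwise and viewed slightly from below, with some photo noise. The 2024 segment takes up 24% of the ring.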